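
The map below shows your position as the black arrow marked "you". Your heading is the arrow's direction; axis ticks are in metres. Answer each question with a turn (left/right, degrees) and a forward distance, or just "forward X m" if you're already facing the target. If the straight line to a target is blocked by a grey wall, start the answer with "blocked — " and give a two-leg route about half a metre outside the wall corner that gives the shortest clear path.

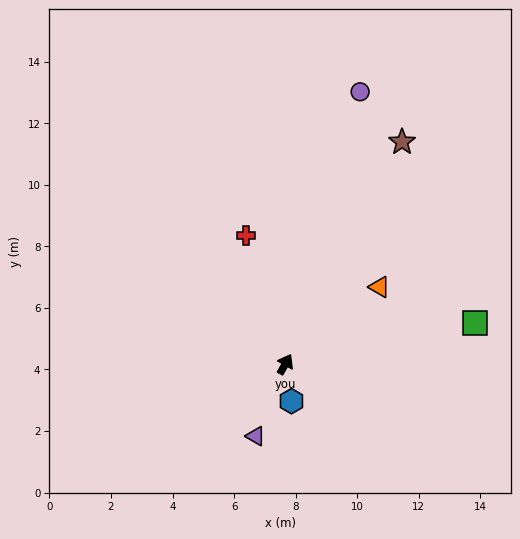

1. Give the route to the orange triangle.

turn right 21°, forward 4.0 m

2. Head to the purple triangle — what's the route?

turn right 173°, forward 2.5 m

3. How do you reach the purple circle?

turn left 14°, forward 9.2 m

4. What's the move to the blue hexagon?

turn right 141°, forward 1.2 m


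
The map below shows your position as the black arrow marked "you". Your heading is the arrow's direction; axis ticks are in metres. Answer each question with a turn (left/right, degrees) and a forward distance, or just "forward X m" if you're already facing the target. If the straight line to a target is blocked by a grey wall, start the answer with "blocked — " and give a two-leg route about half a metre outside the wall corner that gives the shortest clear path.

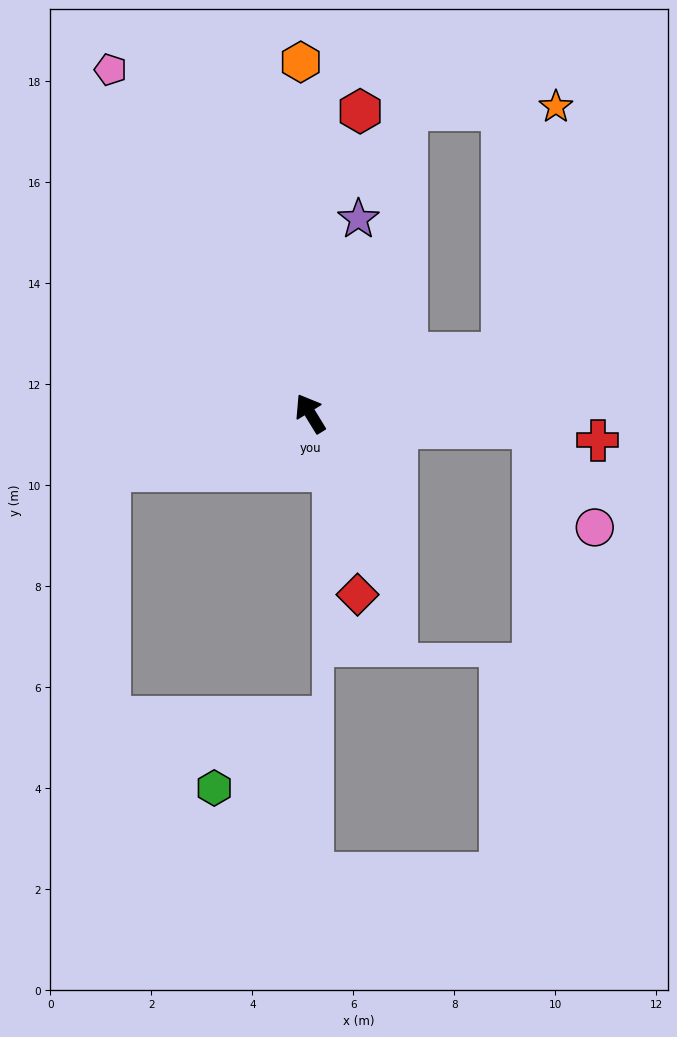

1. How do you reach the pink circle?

blocked — turn right 125°, forward 4.4 m, then turn right 55°, forward 2.3 m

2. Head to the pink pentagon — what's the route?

forward 7.9 m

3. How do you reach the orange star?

blocked — turn right 104°, forward 4.0 m, then turn left 60°, forward 5.0 m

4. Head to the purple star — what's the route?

turn right 45°, forward 4.0 m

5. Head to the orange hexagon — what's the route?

turn right 30°, forward 7.0 m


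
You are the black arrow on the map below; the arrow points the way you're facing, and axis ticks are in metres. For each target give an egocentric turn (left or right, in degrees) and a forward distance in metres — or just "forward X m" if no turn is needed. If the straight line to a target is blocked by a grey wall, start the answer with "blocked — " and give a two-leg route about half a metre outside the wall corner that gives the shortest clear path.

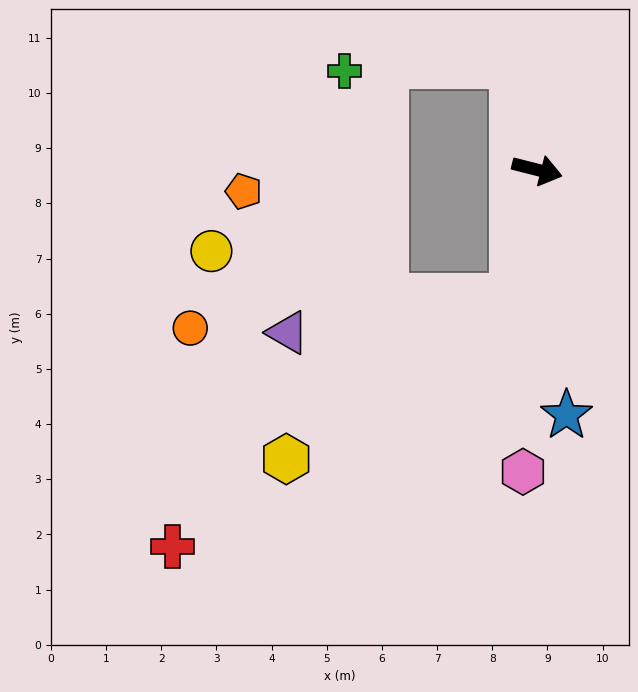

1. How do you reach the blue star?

turn right 69°, forward 4.5 m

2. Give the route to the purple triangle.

blocked — turn right 86°, forward 2.3 m, then turn right 71°, forward 4.1 m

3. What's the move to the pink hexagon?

turn right 78°, forward 5.5 m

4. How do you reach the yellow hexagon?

blocked — turn right 86°, forward 2.3 m, then turn right 44°, forward 5.1 m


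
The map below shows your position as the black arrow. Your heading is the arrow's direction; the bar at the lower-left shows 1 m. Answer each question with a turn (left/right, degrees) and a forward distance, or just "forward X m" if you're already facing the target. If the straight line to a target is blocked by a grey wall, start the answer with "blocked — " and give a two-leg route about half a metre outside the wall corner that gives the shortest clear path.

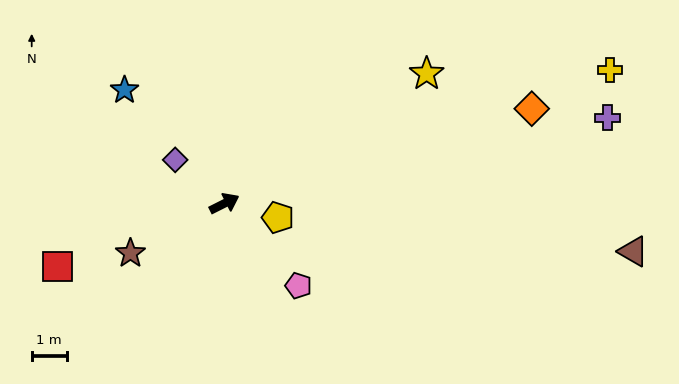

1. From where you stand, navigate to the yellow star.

turn left 6°, forward 6.8 m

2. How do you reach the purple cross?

turn right 14°, forward 11.2 m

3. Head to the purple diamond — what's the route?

turn left 112°, forward 1.9 m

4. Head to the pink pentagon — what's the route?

turn right 75°, forward 3.2 m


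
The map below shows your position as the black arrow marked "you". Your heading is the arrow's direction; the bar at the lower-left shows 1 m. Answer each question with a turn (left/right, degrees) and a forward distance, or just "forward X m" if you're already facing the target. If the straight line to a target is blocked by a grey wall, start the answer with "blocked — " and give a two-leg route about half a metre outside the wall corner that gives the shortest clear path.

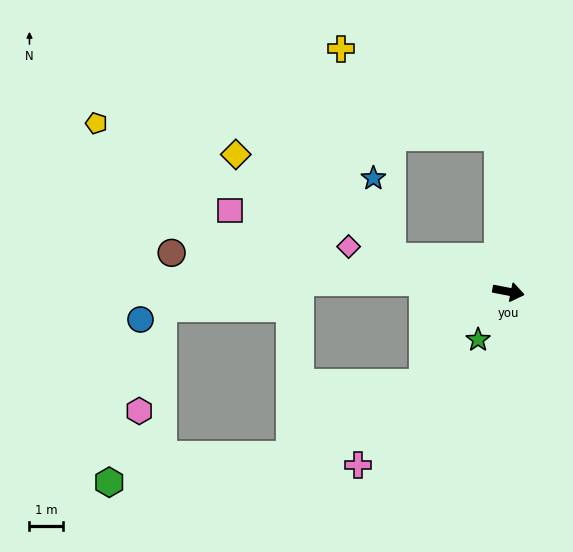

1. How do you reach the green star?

turn right 111°, forward 1.7 m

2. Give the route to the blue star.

blocked — turn left 174°, forward 3.6 m, then turn right 60°, forward 2.4 m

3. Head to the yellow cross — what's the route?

blocked — turn left 105°, forward 4.6 m, then turn left 57°, forward 5.4 m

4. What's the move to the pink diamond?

turn left 175°, forward 4.9 m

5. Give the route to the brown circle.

turn right 176°, forward 10.1 m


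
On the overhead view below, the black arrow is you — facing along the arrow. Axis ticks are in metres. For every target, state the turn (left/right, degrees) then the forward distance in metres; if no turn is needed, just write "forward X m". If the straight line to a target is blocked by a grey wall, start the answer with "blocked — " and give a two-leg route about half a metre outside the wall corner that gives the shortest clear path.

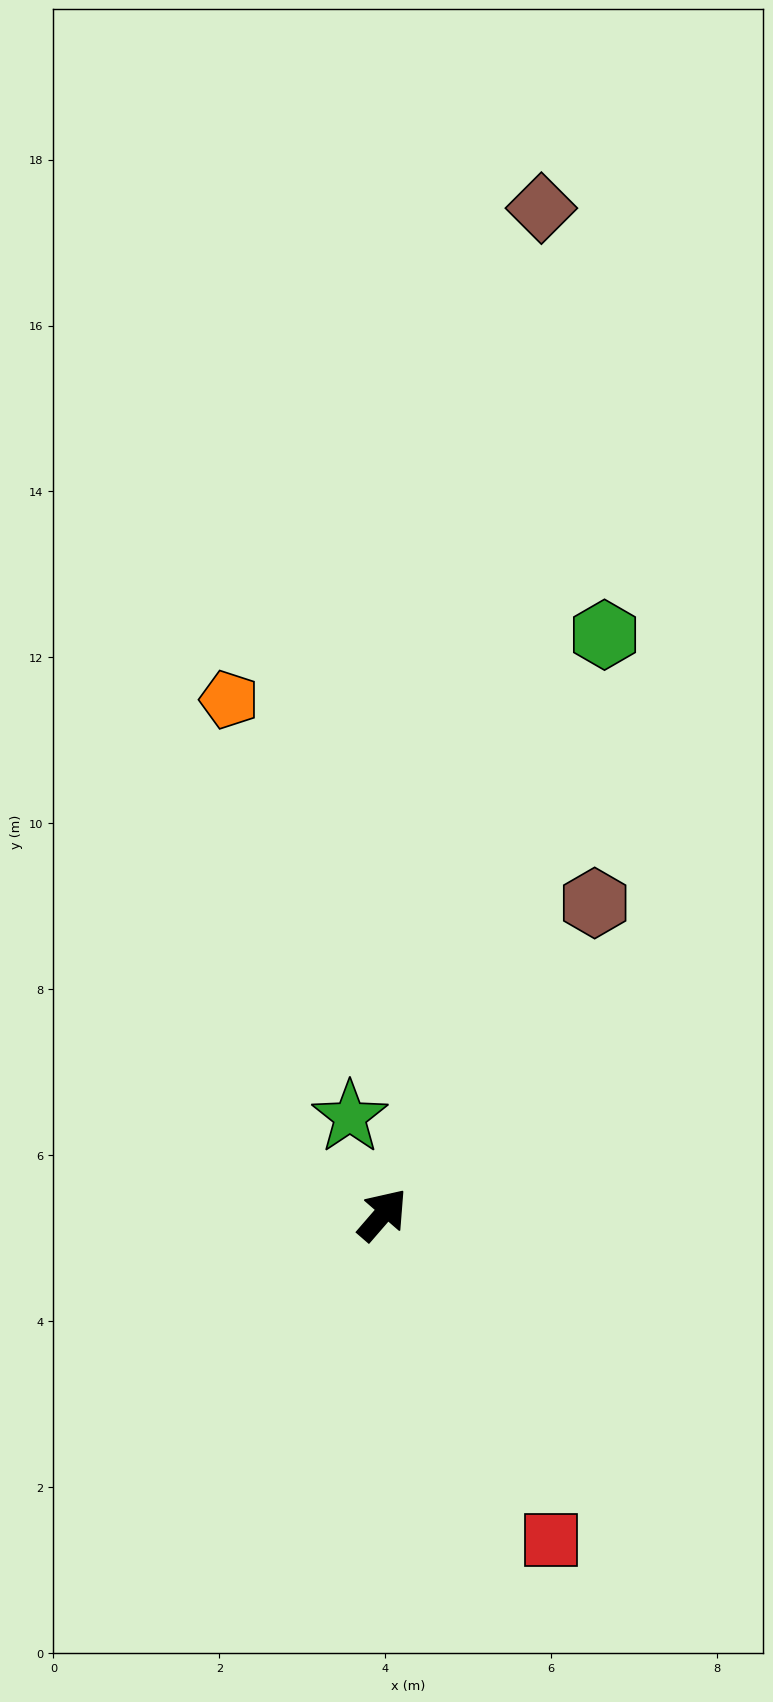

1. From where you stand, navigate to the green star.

turn left 59°, forward 1.2 m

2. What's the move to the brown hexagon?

turn left 7°, forward 4.5 m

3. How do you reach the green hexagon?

turn left 20°, forward 7.5 m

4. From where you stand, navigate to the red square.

turn right 112°, forward 4.4 m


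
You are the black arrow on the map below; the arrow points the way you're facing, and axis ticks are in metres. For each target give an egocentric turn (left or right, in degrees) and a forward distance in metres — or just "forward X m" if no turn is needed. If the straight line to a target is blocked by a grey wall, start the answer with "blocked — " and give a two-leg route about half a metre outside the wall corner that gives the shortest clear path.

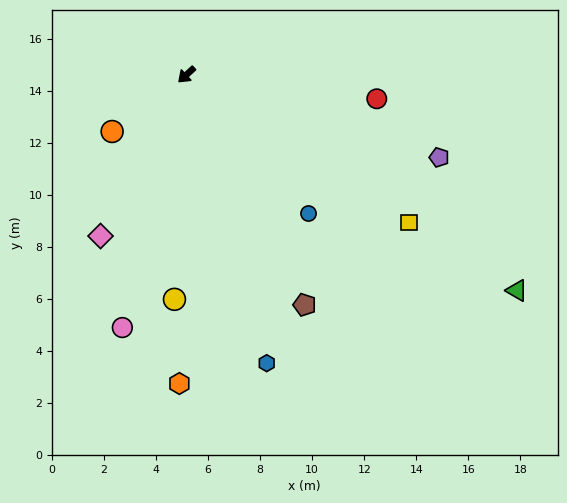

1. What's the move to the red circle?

turn left 130°, forward 7.4 m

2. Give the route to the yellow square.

turn left 104°, forward 10.3 m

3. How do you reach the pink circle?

turn left 33°, forward 10.0 m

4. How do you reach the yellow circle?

turn left 44°, forward 8.6 m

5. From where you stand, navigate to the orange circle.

turn right 5°, forward 3.6 m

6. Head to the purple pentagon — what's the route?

turn left 119°, forward 10.2 m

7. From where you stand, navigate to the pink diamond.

turn left 19°, forward 7.0 m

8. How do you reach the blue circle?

turn left 89°, forward 7.1 m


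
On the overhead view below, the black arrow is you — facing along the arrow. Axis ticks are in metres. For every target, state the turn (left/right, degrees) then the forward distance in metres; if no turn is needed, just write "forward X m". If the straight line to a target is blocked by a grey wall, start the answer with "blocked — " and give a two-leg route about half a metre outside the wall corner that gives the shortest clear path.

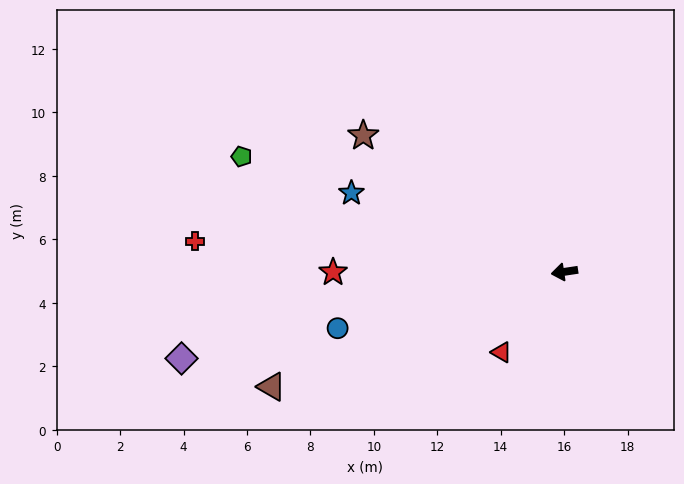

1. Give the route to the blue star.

turn right 29°, forward 7.2 m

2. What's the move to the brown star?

turn right 43°, forward 7.7 m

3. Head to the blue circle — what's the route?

turn left 5°, forward 7.4 m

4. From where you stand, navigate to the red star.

turn right 8°, forward 7.3 m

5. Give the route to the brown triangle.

turn left 13°, forward 9.9 m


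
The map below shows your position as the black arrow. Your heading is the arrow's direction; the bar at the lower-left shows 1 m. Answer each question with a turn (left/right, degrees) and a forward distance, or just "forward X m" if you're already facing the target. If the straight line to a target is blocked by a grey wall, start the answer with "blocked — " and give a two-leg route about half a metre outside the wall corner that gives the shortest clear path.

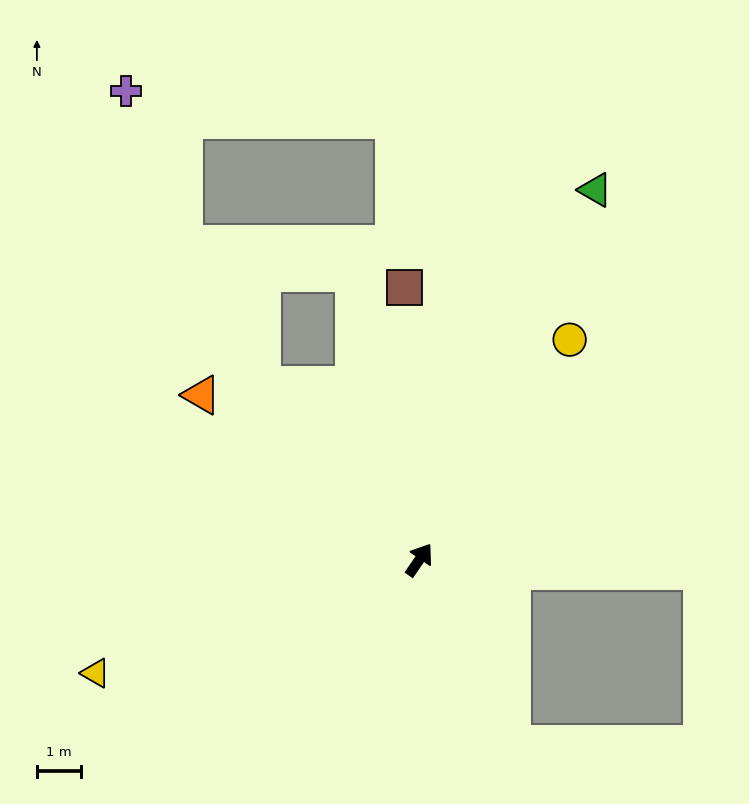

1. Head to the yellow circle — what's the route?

forward 6.1 m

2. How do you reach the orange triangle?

turn left 87°, forward 6.2 m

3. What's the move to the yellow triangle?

turn left 144°, forward 7.8 m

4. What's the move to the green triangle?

turn left 9°, forward 9.4 m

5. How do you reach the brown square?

turn left 38°, forward 6.2 m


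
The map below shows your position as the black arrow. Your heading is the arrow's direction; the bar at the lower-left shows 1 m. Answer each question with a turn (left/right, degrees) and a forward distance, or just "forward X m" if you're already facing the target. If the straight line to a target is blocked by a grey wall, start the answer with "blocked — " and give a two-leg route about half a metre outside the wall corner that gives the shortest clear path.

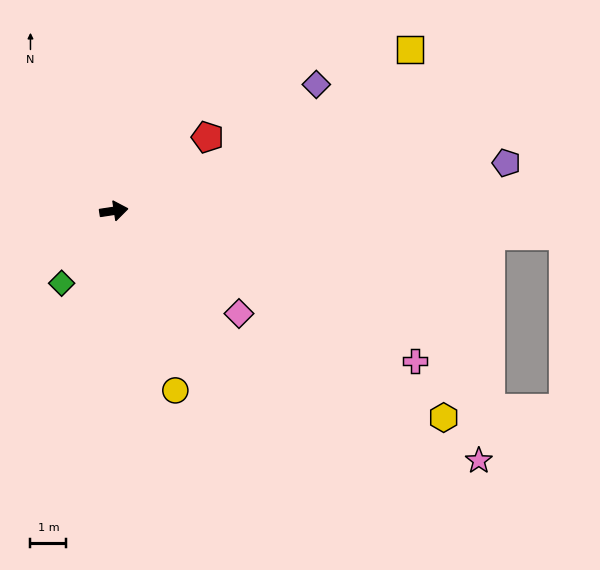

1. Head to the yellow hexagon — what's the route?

turn right 41°, forward 10.9 m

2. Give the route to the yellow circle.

turn right 80°, forward 5.3 m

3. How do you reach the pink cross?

turn right 35°, forward 9.4 m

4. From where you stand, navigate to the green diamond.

turn right 134°, forward 2.5 m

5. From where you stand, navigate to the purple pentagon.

forward 11.0 m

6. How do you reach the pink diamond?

turn right 48°, forward 4.5 m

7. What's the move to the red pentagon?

turn left 30°, forward 3.3 m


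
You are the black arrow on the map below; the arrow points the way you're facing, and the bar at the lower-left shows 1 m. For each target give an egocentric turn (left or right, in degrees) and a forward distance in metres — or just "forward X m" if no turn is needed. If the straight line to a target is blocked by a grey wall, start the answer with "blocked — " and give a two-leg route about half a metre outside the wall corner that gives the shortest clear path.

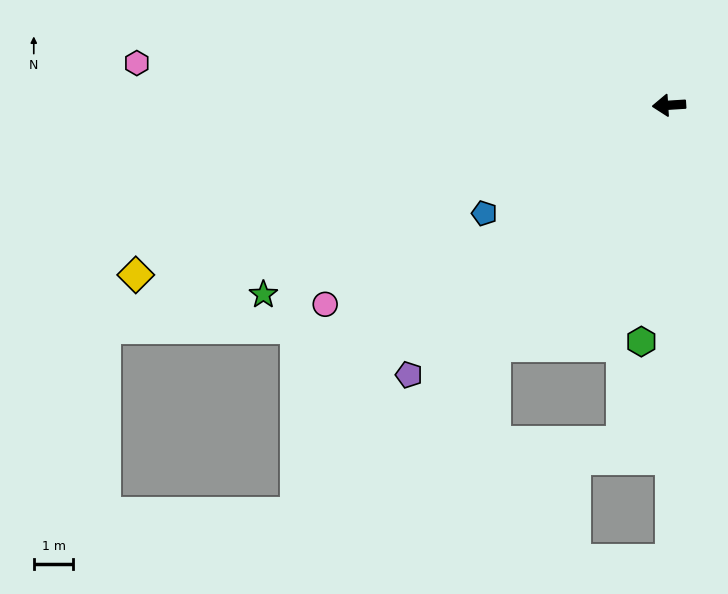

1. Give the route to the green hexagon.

turn left 80°, forward 6.0 m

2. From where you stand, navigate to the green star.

turn left 21°, forward 11.3 m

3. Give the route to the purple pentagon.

turn left 42°, forward 9.5 m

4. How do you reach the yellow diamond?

turn left 14°, forward 14.1 m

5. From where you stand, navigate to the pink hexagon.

turn right 8°, forward 13.5 m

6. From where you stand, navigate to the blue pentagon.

turn left 27°, forward 5.4 m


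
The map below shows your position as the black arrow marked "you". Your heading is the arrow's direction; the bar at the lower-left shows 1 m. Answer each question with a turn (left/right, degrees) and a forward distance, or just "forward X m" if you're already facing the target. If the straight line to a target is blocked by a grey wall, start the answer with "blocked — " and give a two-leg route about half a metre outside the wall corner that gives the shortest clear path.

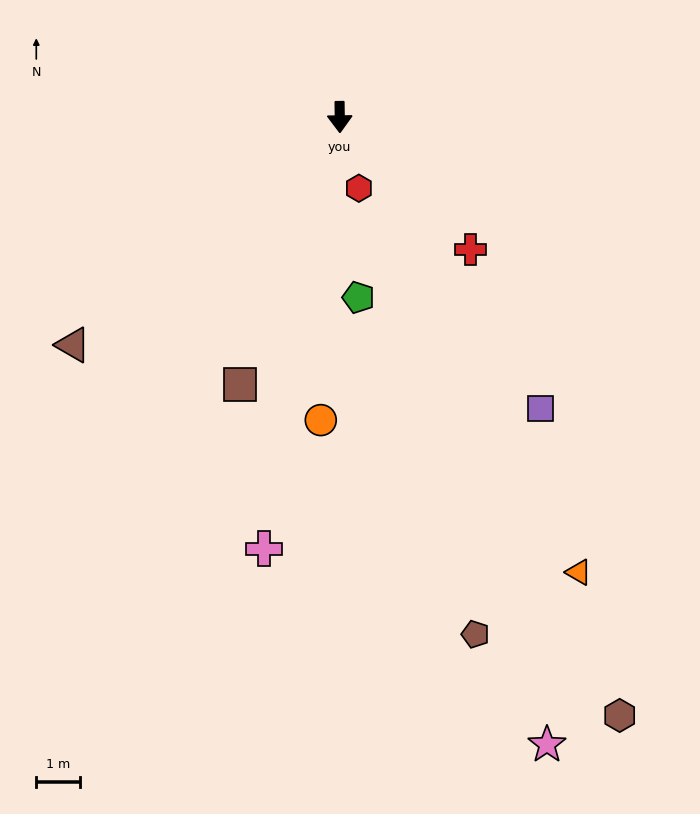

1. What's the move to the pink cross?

turn right 11°, forward 10.1 m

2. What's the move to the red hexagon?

turn left 14°, forward 1.7 m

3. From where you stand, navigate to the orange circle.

turn right 4°, forward 7.0 m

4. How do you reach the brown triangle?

turn right 50°, forward 8.0 m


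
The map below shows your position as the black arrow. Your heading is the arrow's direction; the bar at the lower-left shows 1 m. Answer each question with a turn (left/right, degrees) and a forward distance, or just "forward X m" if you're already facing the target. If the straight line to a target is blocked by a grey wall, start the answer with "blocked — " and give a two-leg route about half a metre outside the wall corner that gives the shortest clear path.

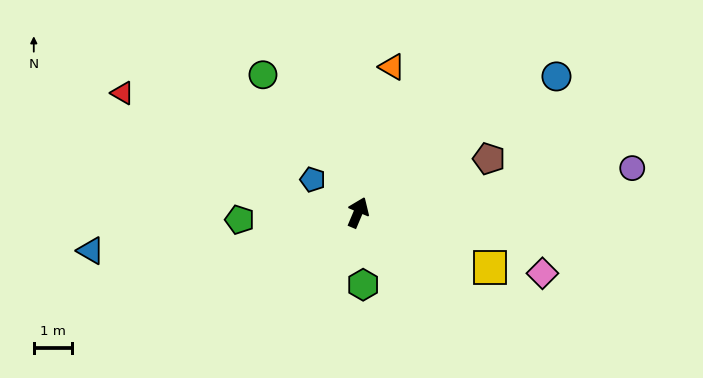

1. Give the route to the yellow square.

turn right 90°, forward 3.7 m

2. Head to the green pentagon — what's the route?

turn left 116°, forward 3.1 m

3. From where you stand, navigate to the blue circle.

turn right 33°, forward 6.3 m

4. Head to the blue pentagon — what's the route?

turn left 77°, forward 1.5 m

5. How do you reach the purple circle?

turn right 58°, forward 7.2 m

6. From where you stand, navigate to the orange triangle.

turn left 10°, forward 3.9 m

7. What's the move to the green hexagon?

turn right 153°, forward 1.9 m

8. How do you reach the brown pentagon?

turn right 45°, forward 3.7 m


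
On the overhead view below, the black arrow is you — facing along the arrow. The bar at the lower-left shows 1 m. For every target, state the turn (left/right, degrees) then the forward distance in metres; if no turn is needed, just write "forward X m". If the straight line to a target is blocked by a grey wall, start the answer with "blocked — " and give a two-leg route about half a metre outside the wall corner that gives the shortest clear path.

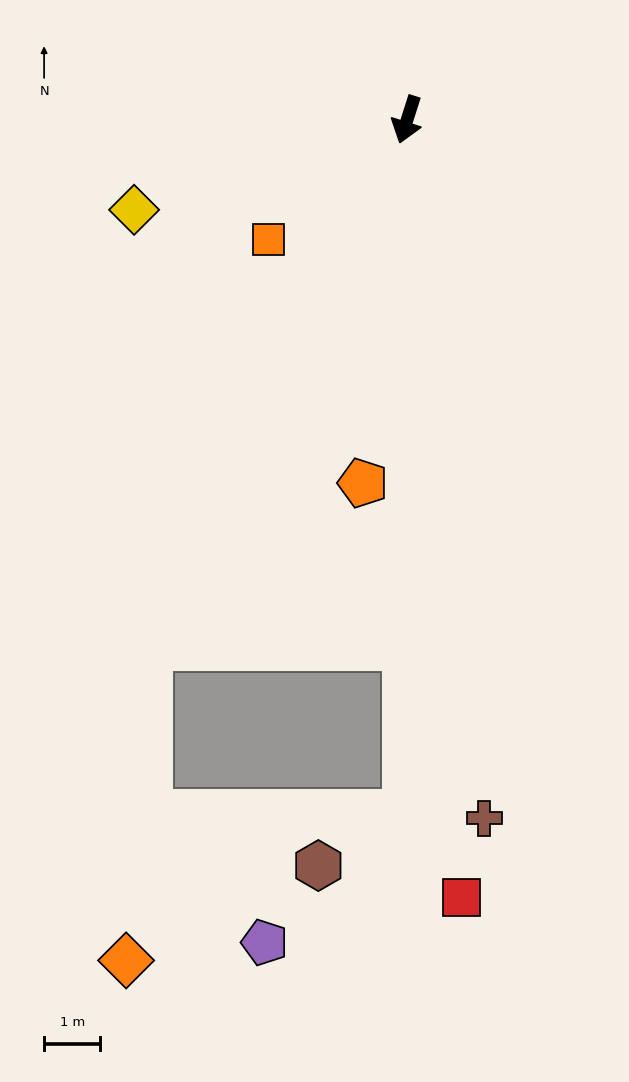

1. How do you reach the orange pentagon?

turn left 11°, forward 6.5 m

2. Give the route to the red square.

turn left 22°, forward 13.9 m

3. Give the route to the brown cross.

turn left 24°, forward 12.5 m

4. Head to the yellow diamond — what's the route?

turn right 54°, forward 5.1 m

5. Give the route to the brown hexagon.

blocked — turn left 18°, forward 12.4 m, then turn right 60°, forward 1.8 m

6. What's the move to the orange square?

turn right 32°, forward 3.3 m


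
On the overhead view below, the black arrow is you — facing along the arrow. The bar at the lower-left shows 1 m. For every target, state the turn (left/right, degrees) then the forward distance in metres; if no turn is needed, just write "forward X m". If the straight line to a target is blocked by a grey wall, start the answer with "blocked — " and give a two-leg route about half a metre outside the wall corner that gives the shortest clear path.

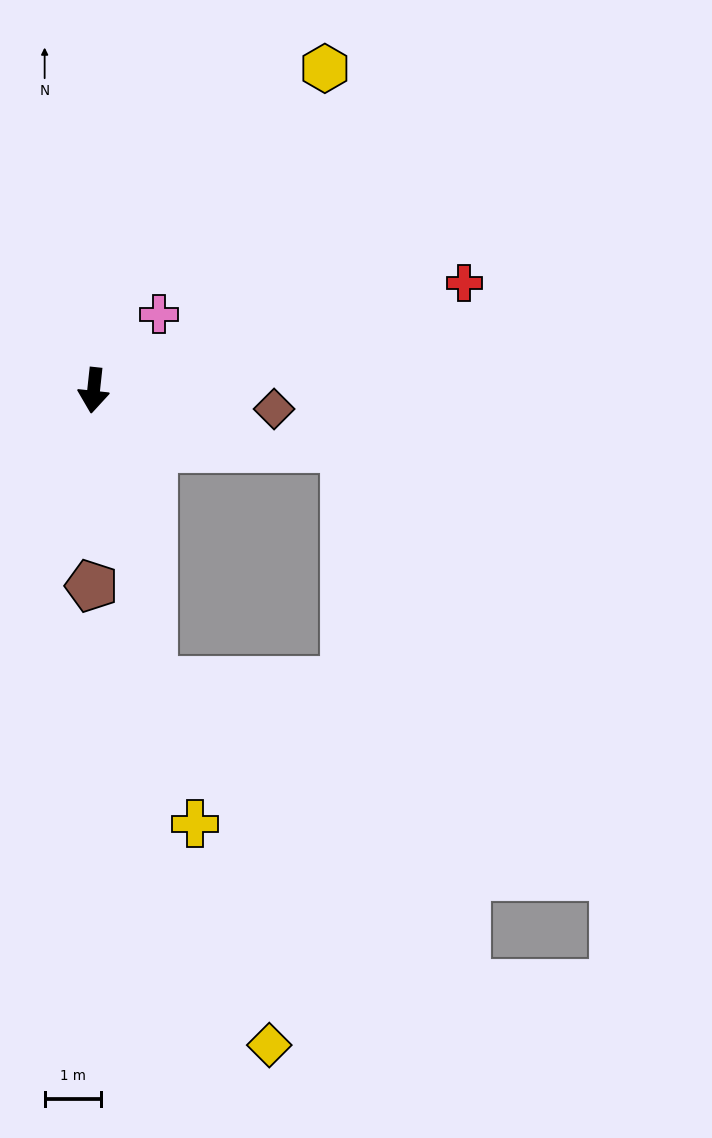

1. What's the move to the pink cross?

turn left 145°, forward 1.8 m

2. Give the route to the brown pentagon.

turn left 6°, forward 3.5 m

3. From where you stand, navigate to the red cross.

turn left 112°, forward 6.8 m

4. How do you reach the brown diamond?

turn left 90°, forward 3.2 m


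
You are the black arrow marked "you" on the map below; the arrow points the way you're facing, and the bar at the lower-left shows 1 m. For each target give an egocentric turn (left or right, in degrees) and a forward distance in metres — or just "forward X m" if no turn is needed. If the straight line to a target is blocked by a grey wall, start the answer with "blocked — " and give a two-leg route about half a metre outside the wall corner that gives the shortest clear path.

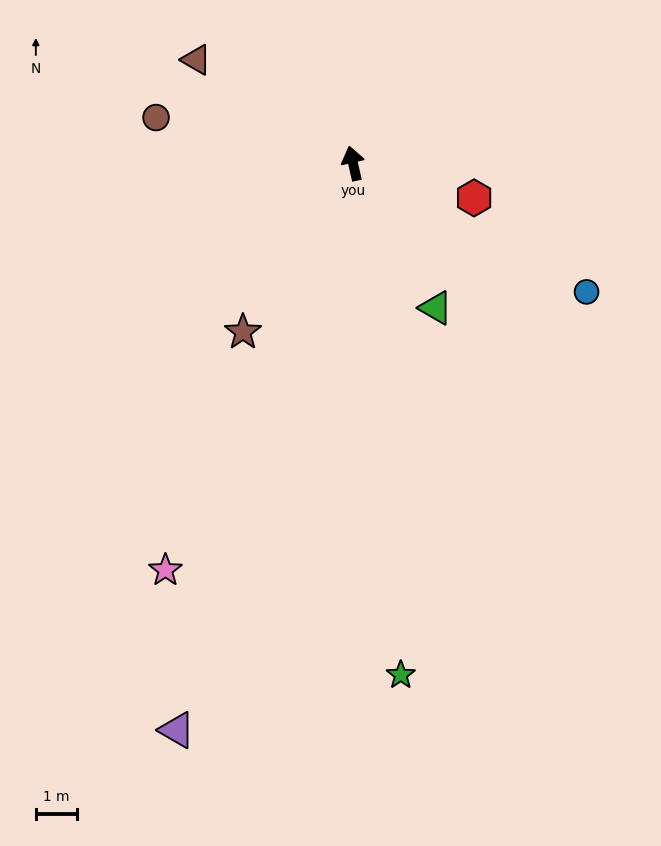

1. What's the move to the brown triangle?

turn left 44°, forward 4.5 m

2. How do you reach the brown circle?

turn left 64°, forward 4.9 m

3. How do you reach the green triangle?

turn right 163°, forward 4.0 m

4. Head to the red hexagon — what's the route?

turn right 119°, forward 3.0 m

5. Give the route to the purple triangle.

turn left 150°, forward 14.3 m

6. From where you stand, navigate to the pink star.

turn left 142°, forward 10.8 m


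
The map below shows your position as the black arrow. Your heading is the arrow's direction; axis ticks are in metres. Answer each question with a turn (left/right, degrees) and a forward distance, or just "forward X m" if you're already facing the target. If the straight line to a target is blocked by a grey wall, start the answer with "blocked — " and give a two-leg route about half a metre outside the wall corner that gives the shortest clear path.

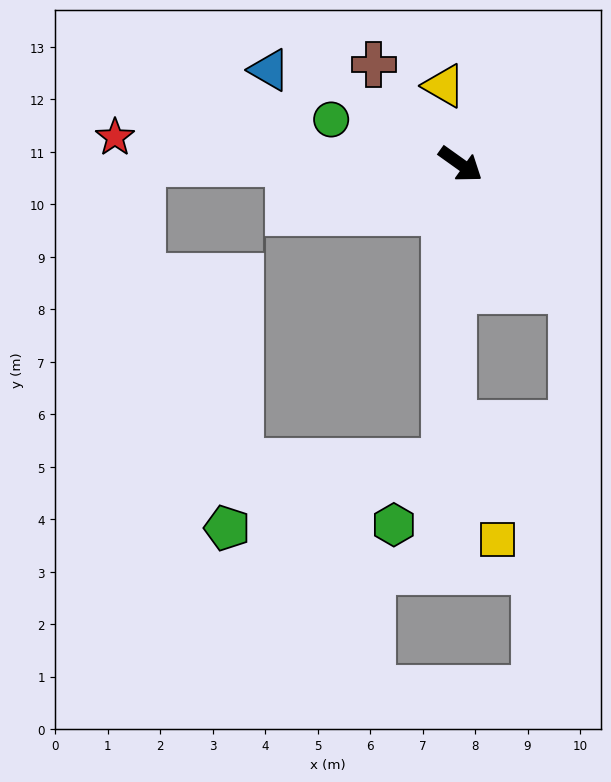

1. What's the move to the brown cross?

turn left 167°, forward 2.5 m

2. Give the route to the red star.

turn right 149°, forward 6.6 m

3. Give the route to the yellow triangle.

turn left 137°, forward 1.5 m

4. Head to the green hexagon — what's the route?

blocked — turn right 58°, forward 5.7 m, then turn right 34°, forward 1.5 m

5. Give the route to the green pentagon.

blocked — turn right 58°, forward 5.7 m, then turn right 69°, forward 4.3 m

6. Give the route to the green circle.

turn right 164°, forward 2.6 m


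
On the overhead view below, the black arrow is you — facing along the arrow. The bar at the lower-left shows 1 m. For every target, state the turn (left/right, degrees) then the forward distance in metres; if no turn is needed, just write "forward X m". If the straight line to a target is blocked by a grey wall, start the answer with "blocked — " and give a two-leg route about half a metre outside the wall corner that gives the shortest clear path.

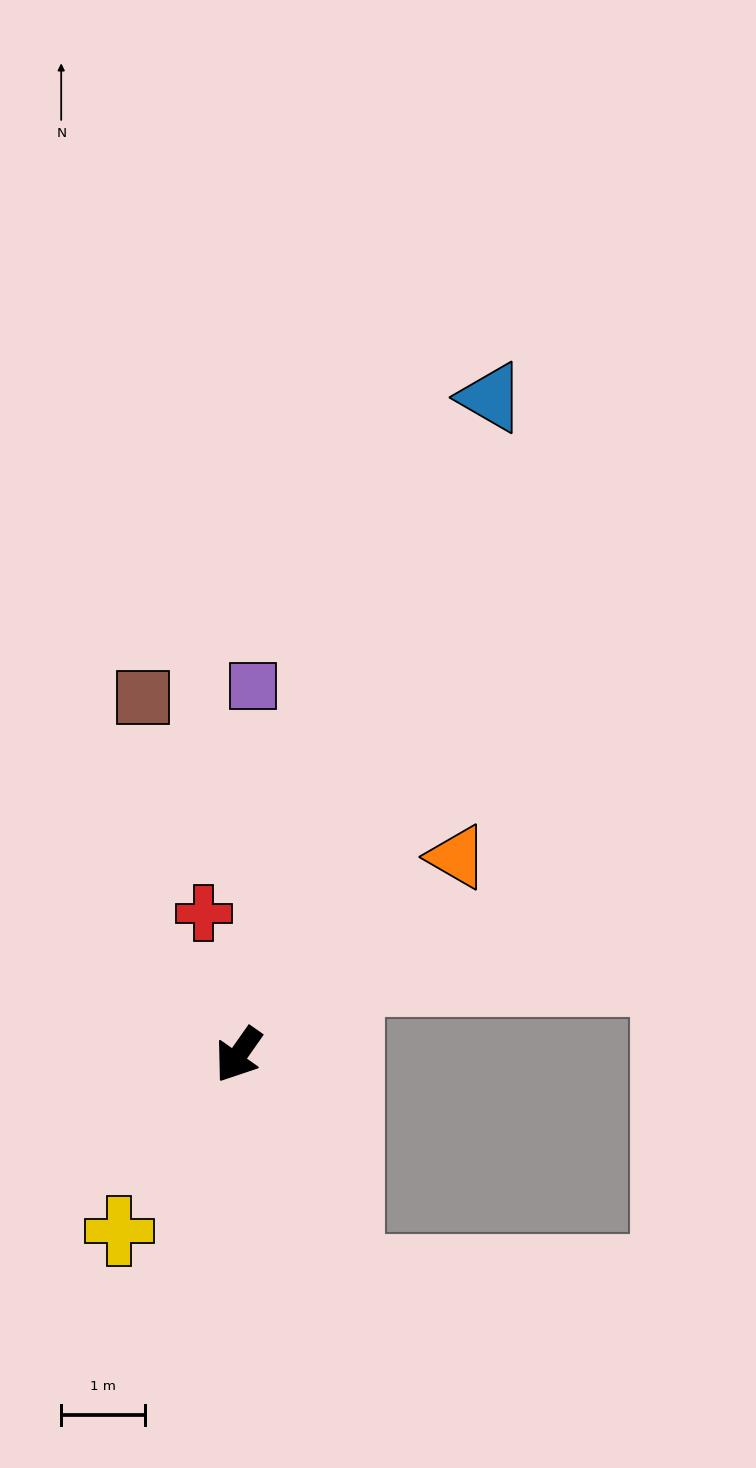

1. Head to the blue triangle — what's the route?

turn right 166°, forward 8.4 m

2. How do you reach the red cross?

turn right 131°, forward 1.7 m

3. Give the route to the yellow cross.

forward 2.5 m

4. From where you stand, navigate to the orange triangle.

turn left 167°, forward 3.5 m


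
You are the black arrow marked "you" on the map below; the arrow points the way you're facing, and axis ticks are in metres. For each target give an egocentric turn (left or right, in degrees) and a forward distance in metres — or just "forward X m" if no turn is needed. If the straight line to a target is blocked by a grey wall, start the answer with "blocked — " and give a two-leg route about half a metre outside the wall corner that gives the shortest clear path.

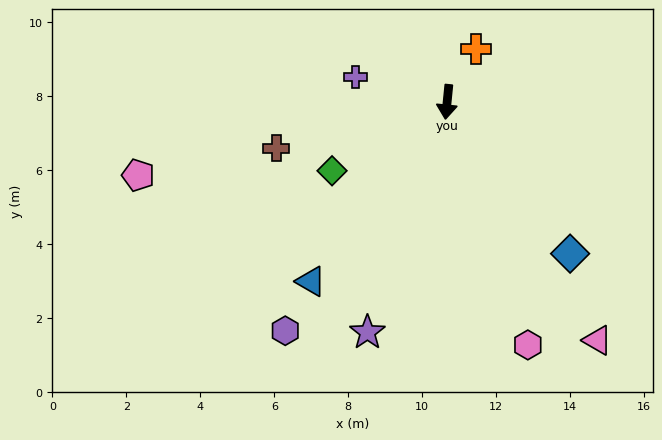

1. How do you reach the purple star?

turn right 13°, forward 6.6 m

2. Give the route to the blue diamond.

turn left 45°, forward 5.3 m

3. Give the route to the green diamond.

turn right 53°, forward 3.6 m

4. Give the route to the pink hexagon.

turn left 24°, forward 6.9 m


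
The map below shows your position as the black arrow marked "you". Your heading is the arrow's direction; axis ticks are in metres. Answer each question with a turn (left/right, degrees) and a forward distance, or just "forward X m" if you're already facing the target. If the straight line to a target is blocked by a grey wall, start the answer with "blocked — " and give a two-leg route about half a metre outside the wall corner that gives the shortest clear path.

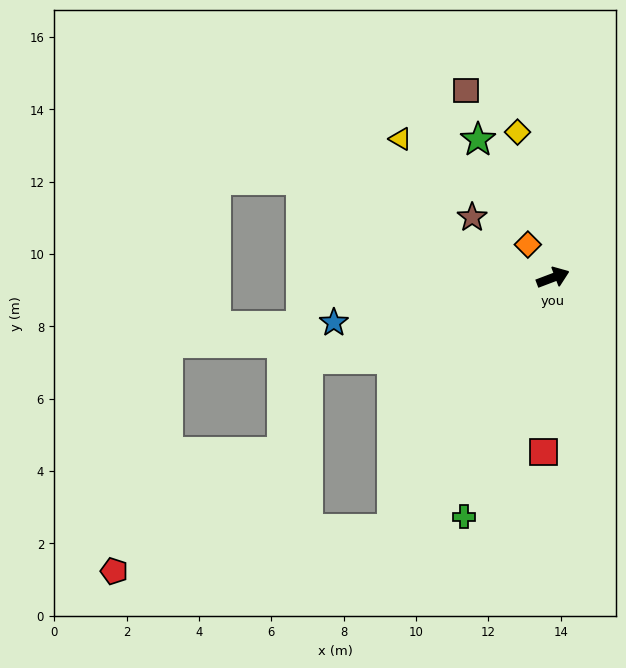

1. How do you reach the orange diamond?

turn left 106°, forward 1.1 m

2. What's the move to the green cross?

turn right 131°, forward 7.1 m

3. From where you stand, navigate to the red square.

turn right 114°, forward 4.8 m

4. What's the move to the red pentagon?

blocked — turn right 143°, forward 8.2 m, then turn right 49°, forward 7.8 m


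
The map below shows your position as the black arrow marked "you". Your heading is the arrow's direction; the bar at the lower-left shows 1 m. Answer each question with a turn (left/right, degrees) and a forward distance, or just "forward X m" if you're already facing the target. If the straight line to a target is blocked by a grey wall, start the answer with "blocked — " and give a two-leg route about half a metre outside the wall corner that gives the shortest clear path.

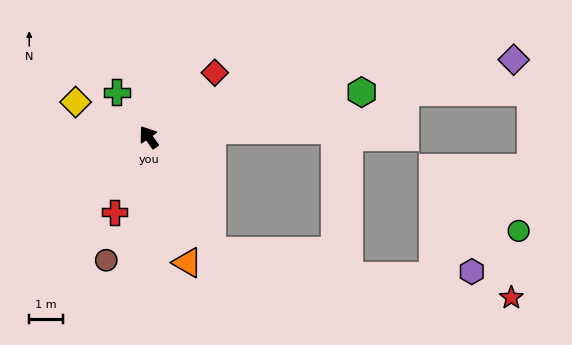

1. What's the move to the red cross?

turn left 120°, forward 2.4 m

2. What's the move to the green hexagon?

turn right 113°, forward 6.4 m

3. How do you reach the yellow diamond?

turn left 29°, forward 2.4 m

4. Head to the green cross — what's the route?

forward 1.6 m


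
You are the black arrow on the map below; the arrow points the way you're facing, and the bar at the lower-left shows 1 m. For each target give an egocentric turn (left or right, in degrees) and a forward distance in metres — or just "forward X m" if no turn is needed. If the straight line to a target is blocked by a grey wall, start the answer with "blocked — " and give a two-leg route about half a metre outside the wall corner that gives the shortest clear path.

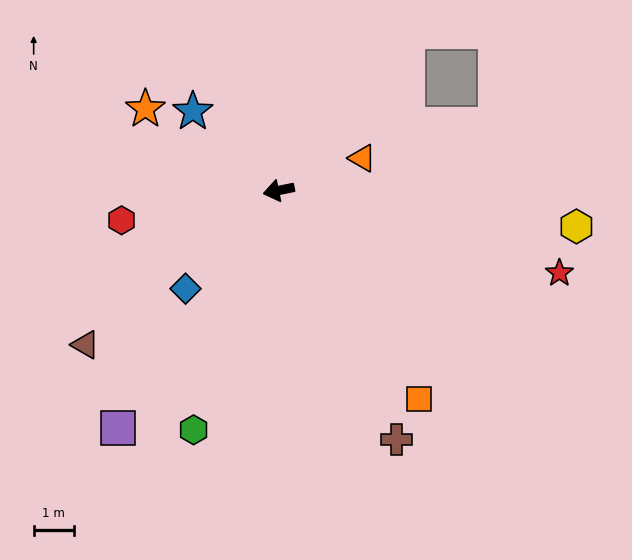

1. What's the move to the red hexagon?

forward 4.0 m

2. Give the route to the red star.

turn left 152°, forward 7.3 m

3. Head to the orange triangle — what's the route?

turn right 170°, forward 2.2 m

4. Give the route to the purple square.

turn left 44°, forward 7.1 m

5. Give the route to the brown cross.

turn left 104°, forward 6.8 m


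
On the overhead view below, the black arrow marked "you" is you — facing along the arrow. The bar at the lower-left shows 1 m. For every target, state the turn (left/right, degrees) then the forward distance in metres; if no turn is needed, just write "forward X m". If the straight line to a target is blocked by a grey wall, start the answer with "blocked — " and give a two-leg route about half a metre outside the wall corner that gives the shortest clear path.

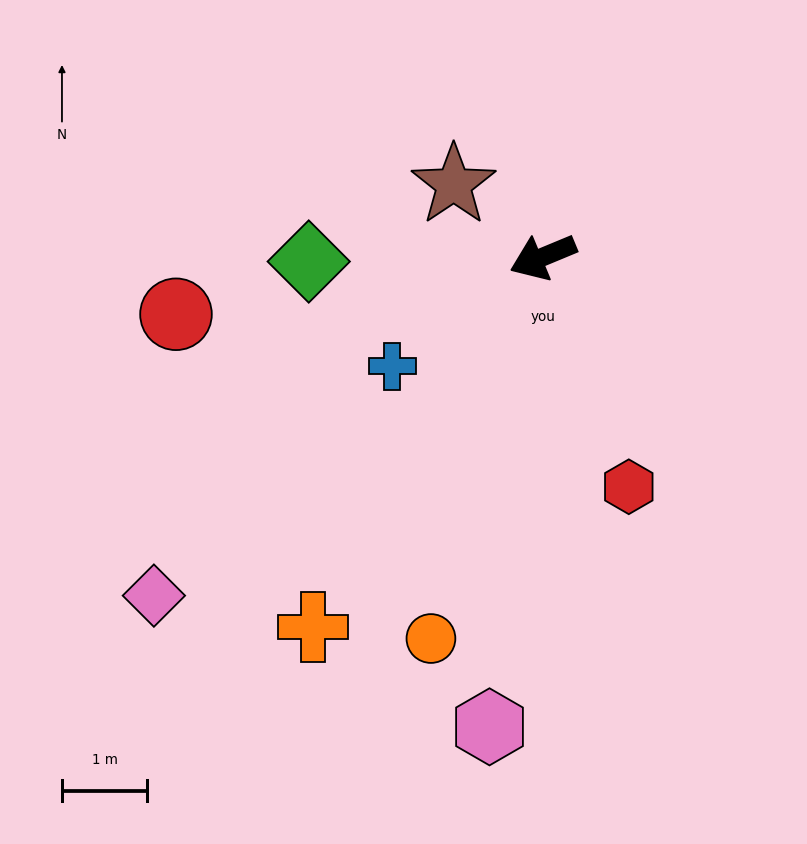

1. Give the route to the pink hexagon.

turn left 61°, forward 5.5 m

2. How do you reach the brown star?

turn right 62°, forward 1.3 m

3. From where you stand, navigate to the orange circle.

turn left 51°, forward 4.7 m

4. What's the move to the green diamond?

turn right 21°, forward 2.7 m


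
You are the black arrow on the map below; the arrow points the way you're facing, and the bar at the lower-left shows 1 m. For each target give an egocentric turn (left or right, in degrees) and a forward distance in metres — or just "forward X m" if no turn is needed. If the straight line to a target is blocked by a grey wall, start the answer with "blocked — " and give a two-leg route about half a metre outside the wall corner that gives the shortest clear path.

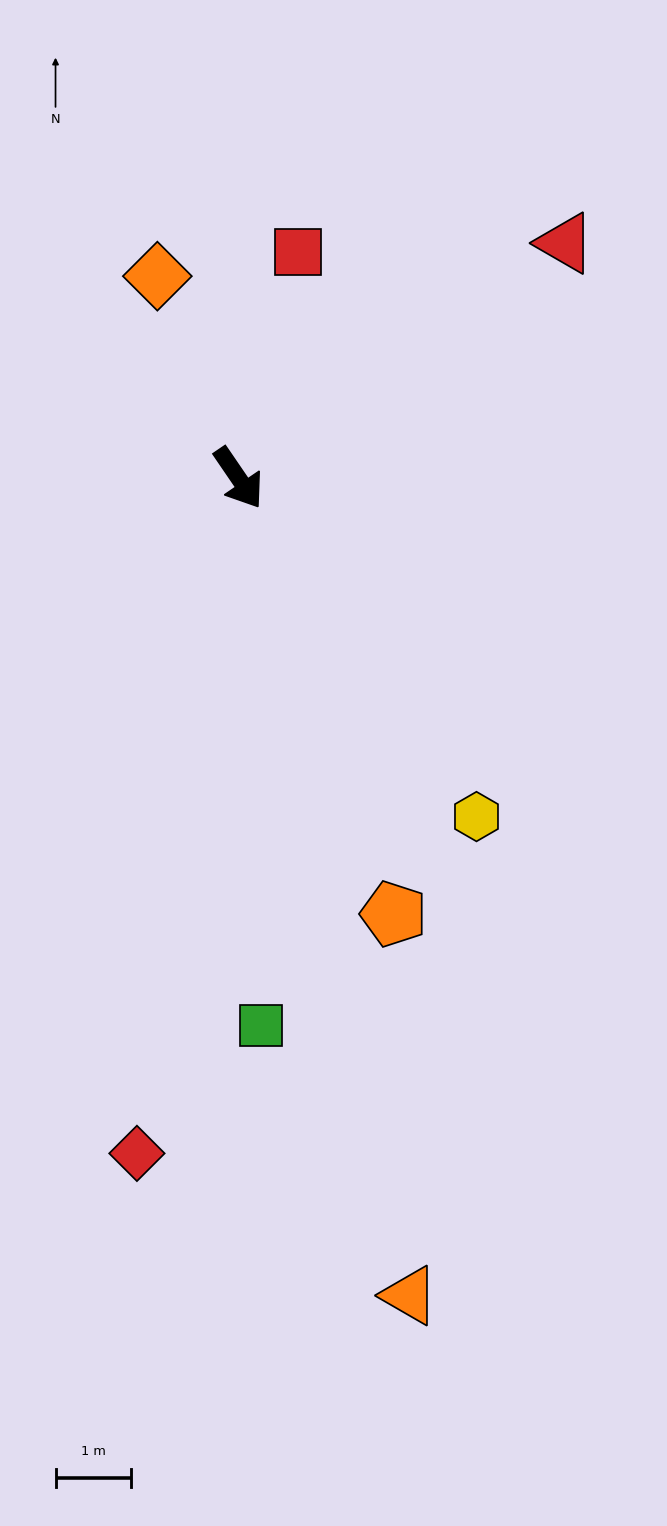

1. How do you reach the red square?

turn left 131°, forward 3.1 m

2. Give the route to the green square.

turn right 32°, forward 7.3 m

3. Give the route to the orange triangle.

turn right 23°, forward 11.1 m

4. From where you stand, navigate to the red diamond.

turn right 43°, forward 9.1 m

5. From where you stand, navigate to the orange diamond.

turn left 168°, forward 2.9 m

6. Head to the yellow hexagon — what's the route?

forward 5.5 m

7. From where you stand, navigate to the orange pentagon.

turn right 15°, forward 6.1 m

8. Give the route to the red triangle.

turn left 91°, forward 5.3 m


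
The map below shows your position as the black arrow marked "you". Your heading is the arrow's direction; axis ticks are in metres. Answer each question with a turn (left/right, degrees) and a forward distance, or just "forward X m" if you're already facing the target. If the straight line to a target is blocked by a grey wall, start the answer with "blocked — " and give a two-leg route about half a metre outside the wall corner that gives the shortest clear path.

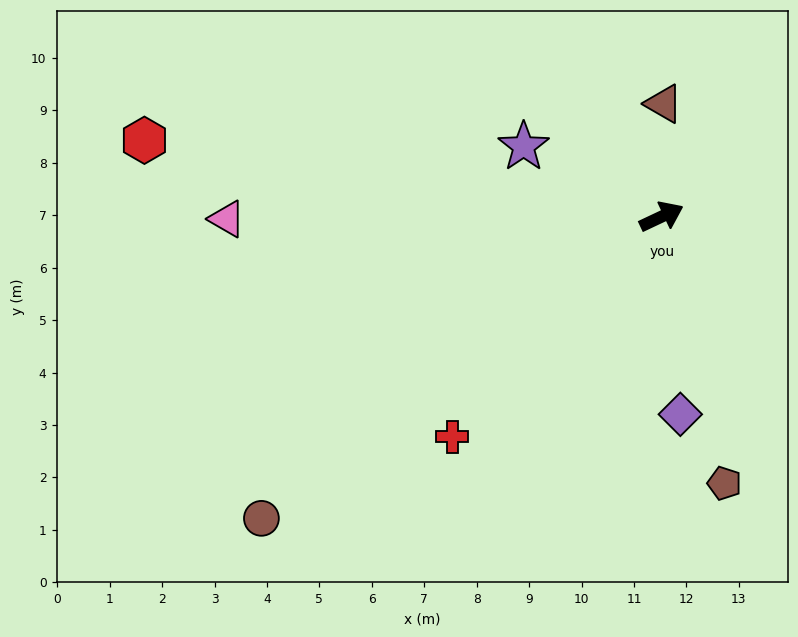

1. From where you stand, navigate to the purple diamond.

turn right 110°, forward 3.8 m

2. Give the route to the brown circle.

turn right 168°, forward 9.6 m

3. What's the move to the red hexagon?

turn left 146°, forward 10.0 m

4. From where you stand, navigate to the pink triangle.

turn left 155°, forward 8.3 m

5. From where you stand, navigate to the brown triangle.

turn left 64°, forward 2.2 m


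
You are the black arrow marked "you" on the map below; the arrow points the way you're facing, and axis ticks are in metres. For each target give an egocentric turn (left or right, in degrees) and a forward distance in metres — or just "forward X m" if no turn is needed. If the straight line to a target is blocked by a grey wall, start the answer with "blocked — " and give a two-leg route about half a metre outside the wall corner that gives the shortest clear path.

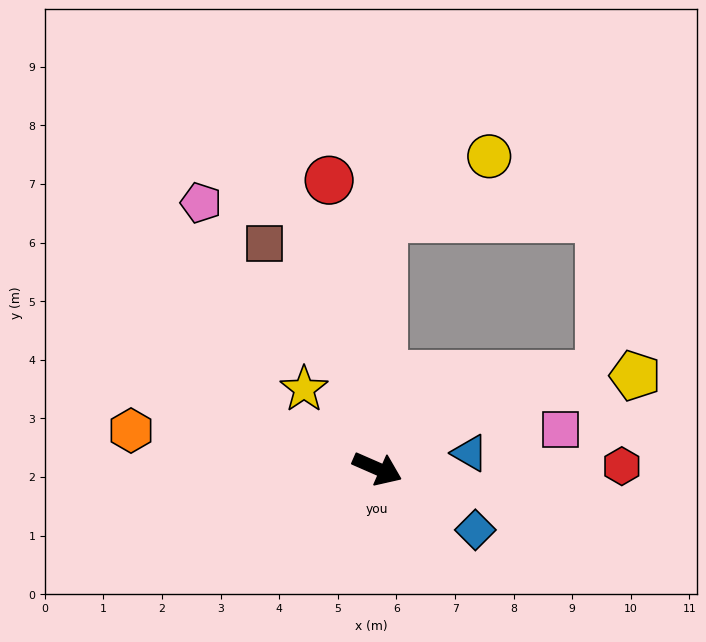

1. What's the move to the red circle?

turn left 123°, forward 5.0 m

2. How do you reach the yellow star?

turn left 156°, forward 1.8 m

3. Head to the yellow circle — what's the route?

blocked — turn left 112°, forward 4.3 m, then turn right 59°, forward 2.1 m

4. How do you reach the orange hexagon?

turn right 165°, forward 4.3 m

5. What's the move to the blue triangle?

turn left 33°, forward 1.6 m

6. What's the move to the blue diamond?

turn right 8°, forward 2.0 m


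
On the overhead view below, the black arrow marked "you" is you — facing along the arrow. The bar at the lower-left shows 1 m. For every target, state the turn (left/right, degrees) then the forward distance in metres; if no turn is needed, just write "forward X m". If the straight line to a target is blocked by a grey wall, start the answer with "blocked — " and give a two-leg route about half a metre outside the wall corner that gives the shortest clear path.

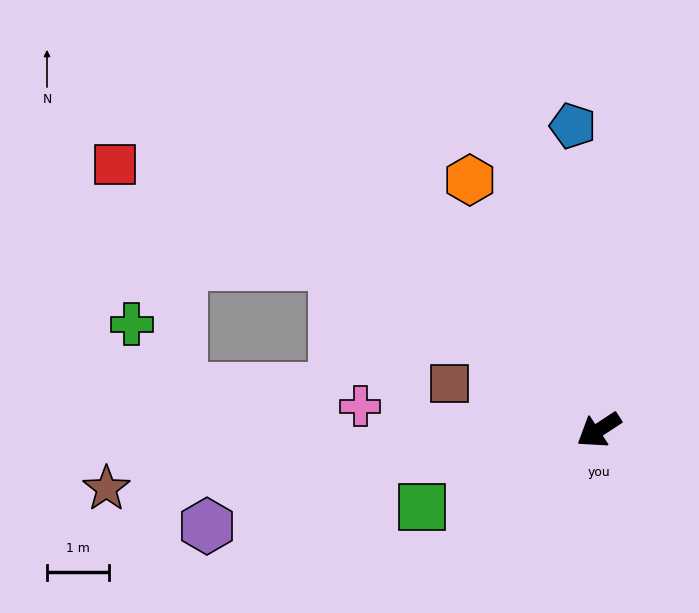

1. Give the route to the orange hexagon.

turn right 96°, forward 4.5 m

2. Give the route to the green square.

turn right 10°, forward 3.1 m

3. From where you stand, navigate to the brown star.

turn right 26°, forward 8.0 m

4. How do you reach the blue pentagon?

turn right 118°, forward 4.9 m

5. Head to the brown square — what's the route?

turn right 51°, forward 2.5 m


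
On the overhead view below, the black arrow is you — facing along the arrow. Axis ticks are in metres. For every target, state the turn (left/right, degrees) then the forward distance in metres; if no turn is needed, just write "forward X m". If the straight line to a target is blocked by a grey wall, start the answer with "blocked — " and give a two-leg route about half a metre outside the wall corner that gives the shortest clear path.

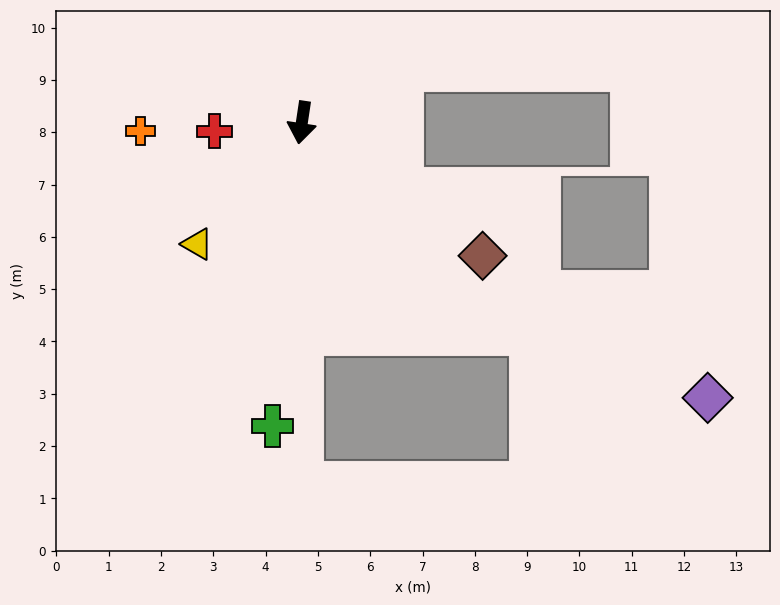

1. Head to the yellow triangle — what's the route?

turn right 32°, forward 3.1 m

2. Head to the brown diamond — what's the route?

turn left 62°, forward 4.3 m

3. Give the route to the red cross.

turn right 76°, forward 1.7 m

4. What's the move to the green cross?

turn left 3°, forward 5.8 m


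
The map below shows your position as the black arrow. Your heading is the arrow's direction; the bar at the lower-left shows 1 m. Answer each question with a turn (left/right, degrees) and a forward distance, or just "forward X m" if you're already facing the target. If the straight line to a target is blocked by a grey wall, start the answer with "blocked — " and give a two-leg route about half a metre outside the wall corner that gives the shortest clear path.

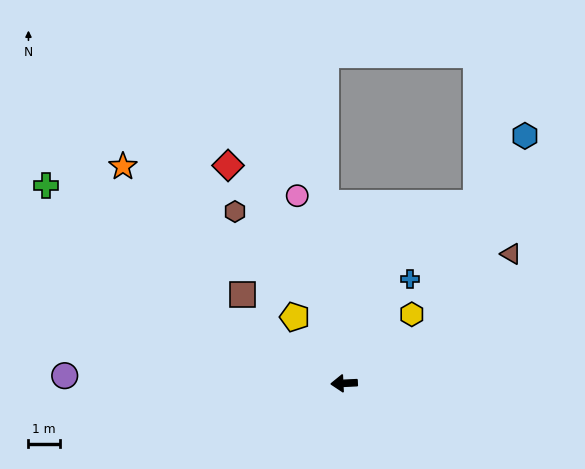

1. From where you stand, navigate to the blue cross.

turn right 125°, forward 4.0 m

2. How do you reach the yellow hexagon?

turn right 137°, forward 3.1 m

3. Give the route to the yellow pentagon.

turn right 56°, forward 2.7 m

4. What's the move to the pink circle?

turn right 79°, forward 6.2 m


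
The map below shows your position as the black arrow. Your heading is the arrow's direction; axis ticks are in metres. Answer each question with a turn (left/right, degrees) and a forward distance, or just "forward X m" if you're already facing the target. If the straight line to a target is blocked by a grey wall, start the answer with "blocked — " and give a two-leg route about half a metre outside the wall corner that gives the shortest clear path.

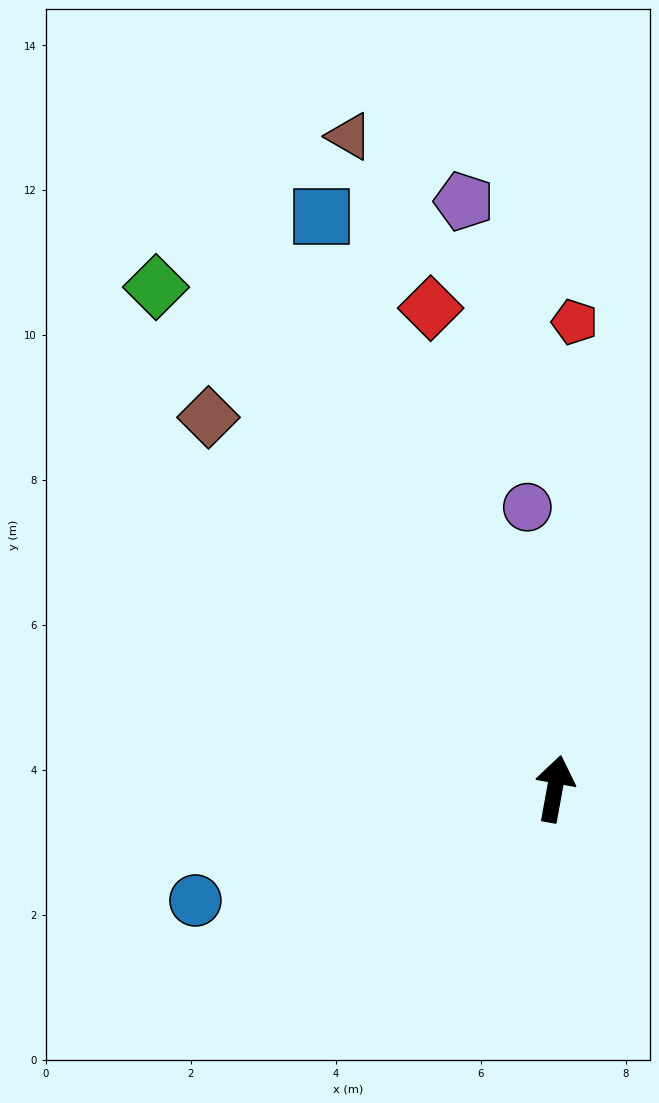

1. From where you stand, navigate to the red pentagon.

turn left 8°, forward 6.4 m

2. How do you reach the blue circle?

turn left 118°, forward 5.2 m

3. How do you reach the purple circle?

turn left 16°, forward 3.9 m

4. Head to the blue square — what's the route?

turn left 33°, forward 8.5 m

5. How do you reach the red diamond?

turn left 25°, forward 6.8 m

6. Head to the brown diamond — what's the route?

turn left 53°, forward 7.0 m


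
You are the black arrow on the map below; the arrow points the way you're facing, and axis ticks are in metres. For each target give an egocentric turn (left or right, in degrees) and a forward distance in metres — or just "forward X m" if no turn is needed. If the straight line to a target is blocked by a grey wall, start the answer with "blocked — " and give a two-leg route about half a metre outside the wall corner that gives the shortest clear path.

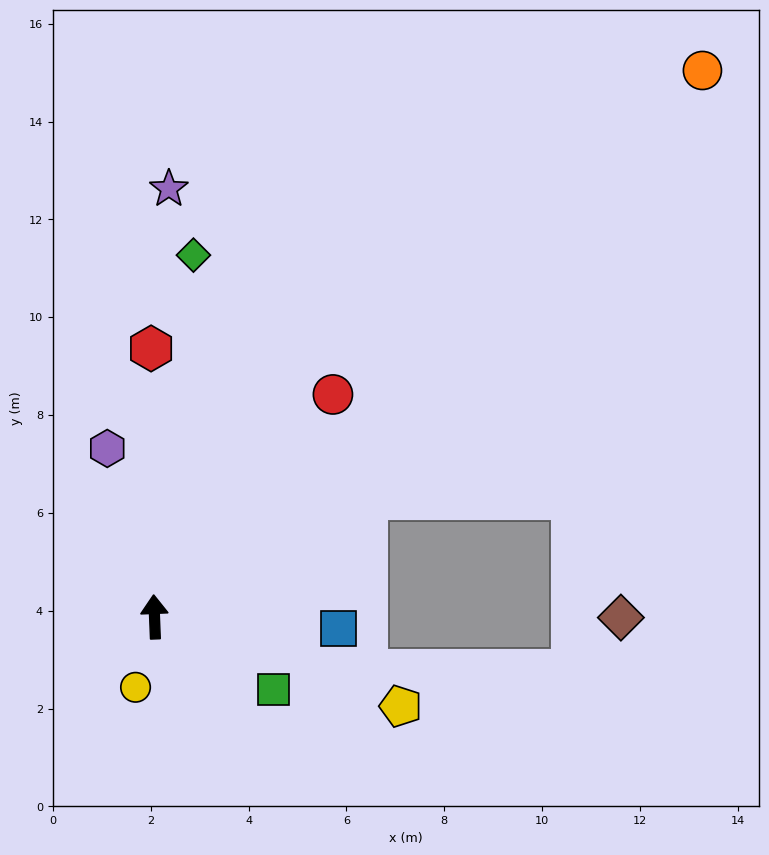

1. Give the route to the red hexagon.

forward 5.5 m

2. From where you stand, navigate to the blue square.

turn right 96°, forward 3.8 m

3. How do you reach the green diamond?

turn right 8°, forward 7.4 m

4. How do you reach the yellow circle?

turn left 163°, forward 1.5 m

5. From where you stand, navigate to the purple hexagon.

turn left 13°, forward 3.6 m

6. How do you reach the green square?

turn right 124°, forward 2.8 m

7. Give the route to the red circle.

turn right 41°, forward 5.8 m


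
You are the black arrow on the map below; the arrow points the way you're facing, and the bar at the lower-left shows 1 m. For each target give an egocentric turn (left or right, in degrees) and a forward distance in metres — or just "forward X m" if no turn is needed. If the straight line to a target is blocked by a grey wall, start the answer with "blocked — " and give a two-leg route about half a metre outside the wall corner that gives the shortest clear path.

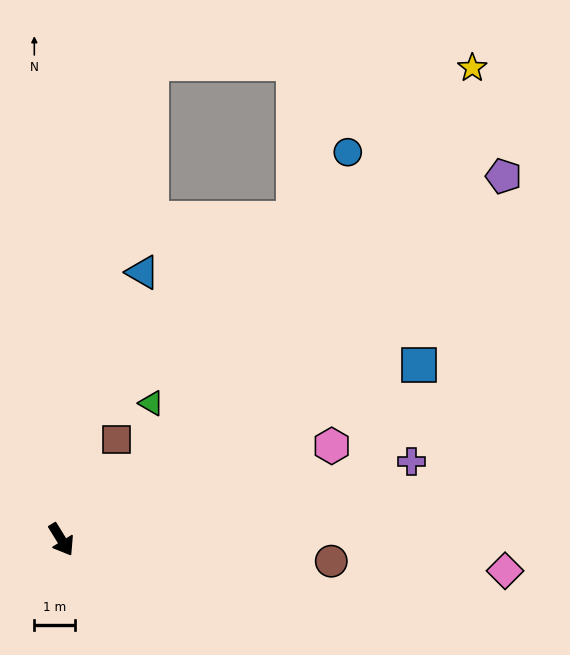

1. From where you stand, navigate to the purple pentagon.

turn left 98°, forward 13.9 m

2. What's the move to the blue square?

turn left 84°, forward 9.7 m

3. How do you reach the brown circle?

turn left 54°, forward 6.6 m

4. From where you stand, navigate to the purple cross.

turn left 71°, forward 8.7 m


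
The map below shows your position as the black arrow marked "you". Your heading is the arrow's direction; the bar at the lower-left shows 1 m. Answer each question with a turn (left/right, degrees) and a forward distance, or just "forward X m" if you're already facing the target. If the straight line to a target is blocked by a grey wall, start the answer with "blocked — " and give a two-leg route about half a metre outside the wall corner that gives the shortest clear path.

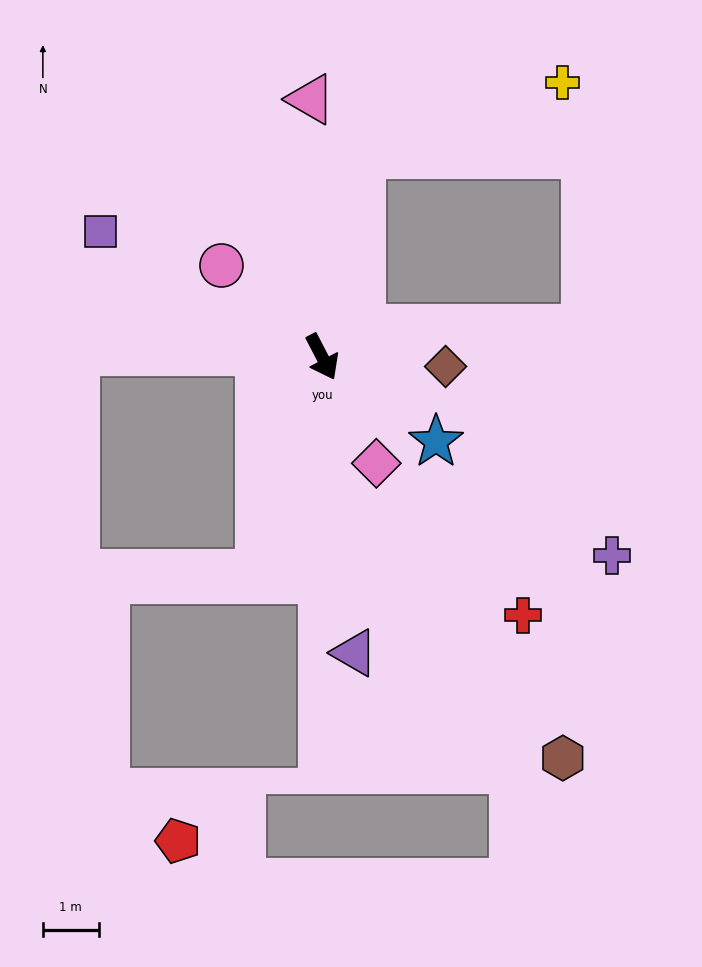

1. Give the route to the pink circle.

turn right 160°, forward 2.4 m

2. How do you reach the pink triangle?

turn left 155°, forward 4.6 m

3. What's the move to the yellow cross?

blocked — turn left 142°, forward 3.7 m, then turn right 60°, forward 3.8 m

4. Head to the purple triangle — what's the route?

turn right 21°, forward 5.3 m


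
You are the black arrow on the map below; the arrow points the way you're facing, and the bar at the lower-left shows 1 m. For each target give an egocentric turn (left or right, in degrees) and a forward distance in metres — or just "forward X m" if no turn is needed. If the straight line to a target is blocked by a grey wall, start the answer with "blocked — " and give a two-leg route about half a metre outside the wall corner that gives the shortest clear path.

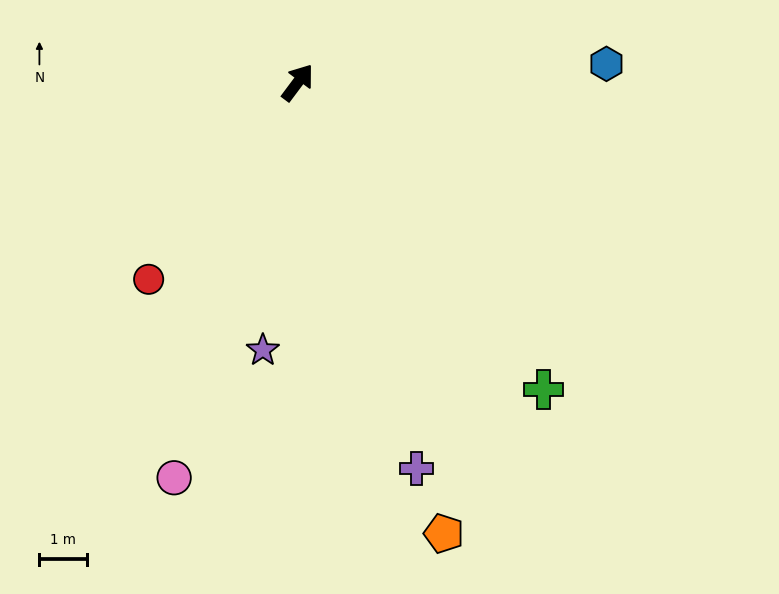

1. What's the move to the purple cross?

turn right 126°, forward 8.5 m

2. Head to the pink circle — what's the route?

turn right 161°, forward 8.7 m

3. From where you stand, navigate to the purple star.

turn right 151°, forward 5.7 m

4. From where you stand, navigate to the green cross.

turn right 105°, forward 8.2 m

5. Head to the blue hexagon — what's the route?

turn right 50°, forward 6.5 m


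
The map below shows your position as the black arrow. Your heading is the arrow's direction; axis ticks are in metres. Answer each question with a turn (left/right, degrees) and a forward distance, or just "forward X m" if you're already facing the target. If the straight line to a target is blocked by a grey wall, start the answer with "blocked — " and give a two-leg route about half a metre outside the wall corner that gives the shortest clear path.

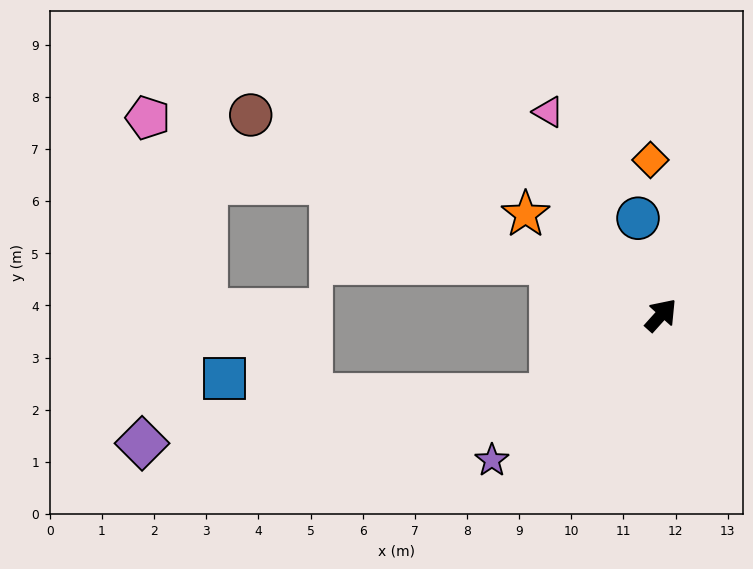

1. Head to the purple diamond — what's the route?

blocked — turn left 168°, forward 2.6 m, then turn right 29°, forward 7.9 m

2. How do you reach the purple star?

turn left 173°, forward 4.3 m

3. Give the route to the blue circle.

turn left 55°, forward 1.9 m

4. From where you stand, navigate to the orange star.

turn left 95°, forward 3.2 m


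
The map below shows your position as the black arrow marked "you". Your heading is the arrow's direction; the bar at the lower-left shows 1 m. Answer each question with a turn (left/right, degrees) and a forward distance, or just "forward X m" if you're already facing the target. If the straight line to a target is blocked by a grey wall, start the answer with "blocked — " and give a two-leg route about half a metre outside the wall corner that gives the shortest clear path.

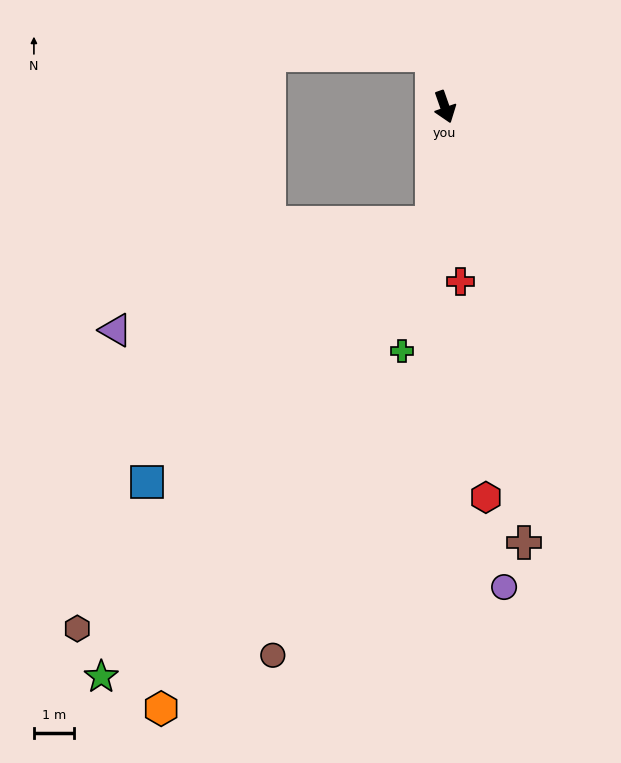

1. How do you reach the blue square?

blocked — turn right 26°, forward 2.9 m, then turn right 41°, forward 9.7 m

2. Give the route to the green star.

blocked — turn right 26°, forward 2.9 m, then turn right 29°, forward 14.1 m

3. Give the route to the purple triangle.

blocked — turn right 26°, forward 2.9 m, then turn right 64°, forward 8.4 m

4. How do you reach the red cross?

turn right 14°, forward 4.4 m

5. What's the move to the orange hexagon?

blocked — turn right 26°, forward 2.9 m, then turn right 22°, forward 14.0 m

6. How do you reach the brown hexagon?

blocked — turn right 26°, forward 2.9 m, then turn right 34°, forward 13.6 m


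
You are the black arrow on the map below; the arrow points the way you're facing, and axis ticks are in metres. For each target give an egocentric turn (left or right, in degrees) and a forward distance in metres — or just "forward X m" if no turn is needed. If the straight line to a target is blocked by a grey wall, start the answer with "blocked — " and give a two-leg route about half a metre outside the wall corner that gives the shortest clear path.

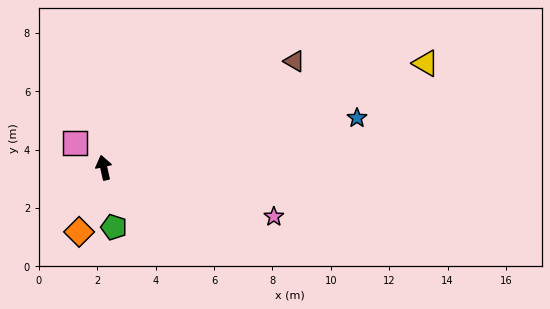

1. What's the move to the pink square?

turn left 36°, forward 1.3 m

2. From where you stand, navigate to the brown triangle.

turn right 73°, forward 7.5 m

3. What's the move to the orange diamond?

turn left 146°, forward 2.4 m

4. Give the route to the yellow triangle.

turn right 85°, forward 11.6 m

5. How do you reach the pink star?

turn right 119°, forward 6.1 m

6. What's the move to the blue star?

turn right 92°, forward 8.8 m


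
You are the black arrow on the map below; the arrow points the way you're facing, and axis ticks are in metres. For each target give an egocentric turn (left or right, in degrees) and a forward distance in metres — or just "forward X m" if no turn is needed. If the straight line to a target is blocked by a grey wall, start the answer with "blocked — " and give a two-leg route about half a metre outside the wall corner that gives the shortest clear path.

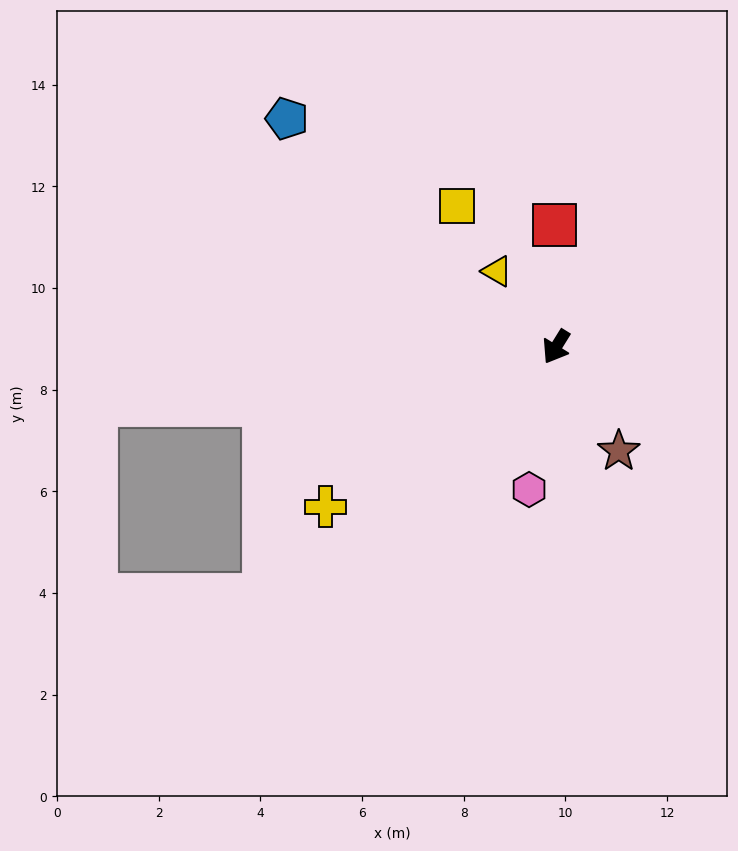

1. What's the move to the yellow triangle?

turn right 110°, forward 1.9 m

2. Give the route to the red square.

turn right 147°, forward 2.4 m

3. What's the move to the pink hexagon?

turn left 21°, forward 2.9 m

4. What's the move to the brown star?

turn left 63°, forward 2.4 m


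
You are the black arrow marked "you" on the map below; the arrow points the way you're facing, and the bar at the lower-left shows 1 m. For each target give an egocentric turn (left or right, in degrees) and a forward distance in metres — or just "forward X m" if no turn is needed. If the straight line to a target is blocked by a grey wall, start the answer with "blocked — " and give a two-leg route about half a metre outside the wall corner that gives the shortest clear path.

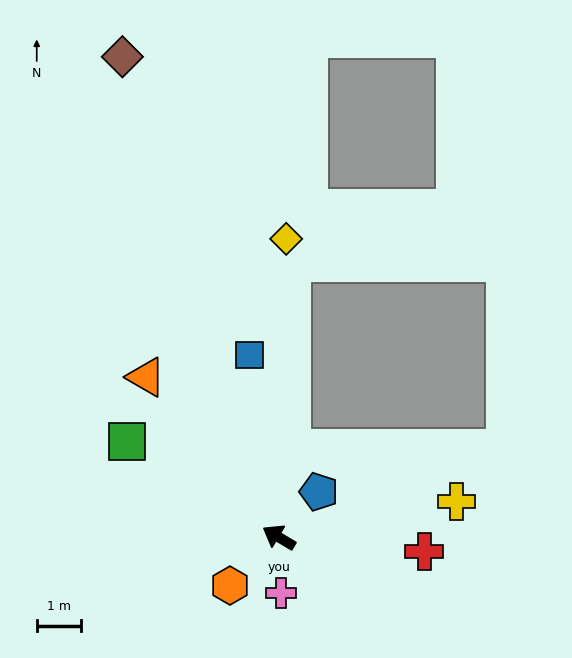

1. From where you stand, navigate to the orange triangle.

turn right 20°, forward 4.7 m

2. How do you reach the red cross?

turn right 155°, forward 3.3 m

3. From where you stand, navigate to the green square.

forward 4.0 m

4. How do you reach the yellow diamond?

turn right 61°, forward 6.7 m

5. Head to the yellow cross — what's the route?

turn right 138°, forward 4.1 m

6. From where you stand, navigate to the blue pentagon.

turn right 101°, forward 1.4 m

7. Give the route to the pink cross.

turn left 123°, forward 1.3 m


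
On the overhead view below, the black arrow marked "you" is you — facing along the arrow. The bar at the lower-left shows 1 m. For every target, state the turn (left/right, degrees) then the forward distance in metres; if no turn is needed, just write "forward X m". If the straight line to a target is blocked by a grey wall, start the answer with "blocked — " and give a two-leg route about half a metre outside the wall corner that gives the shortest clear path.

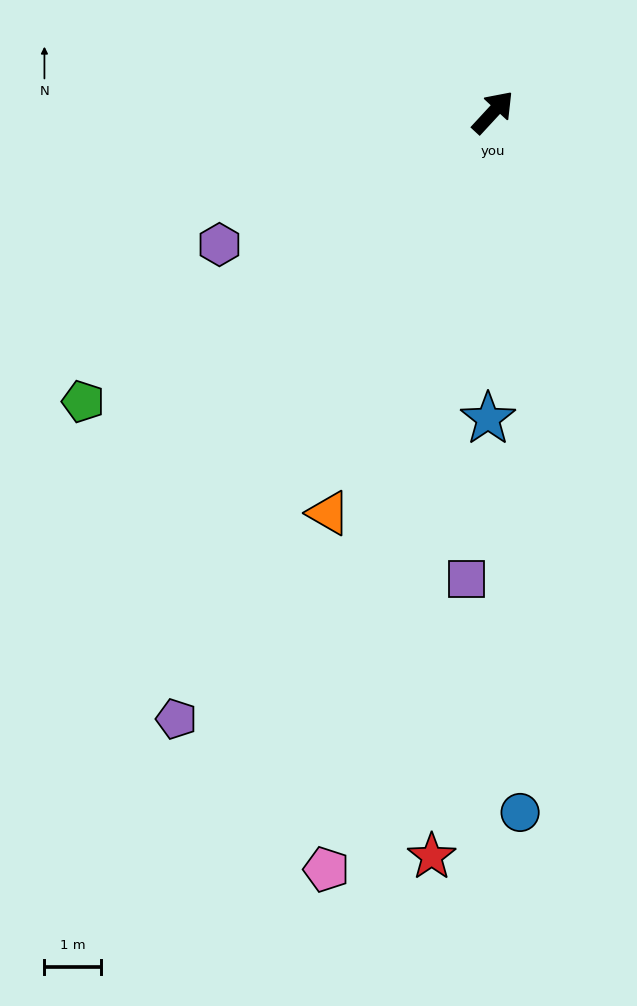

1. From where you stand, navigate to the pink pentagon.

turn right 150°, forward 13.7 m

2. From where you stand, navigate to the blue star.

turn right 138°, forward 5.4 m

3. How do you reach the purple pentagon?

turn right 165°, forward 12.1 m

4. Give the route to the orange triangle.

turn right 160°, forward 7.7 m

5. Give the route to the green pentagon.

turn left 168°, forward 8.9 m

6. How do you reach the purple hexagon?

turn left 159°, forward 5.4 m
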